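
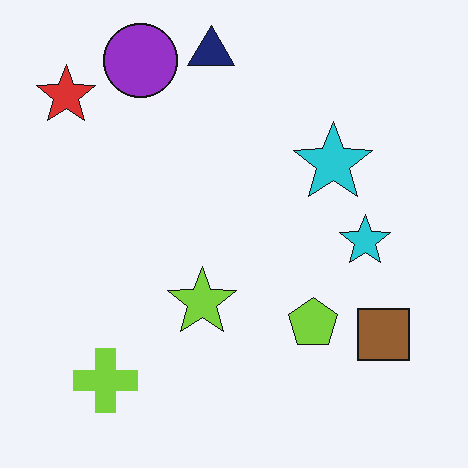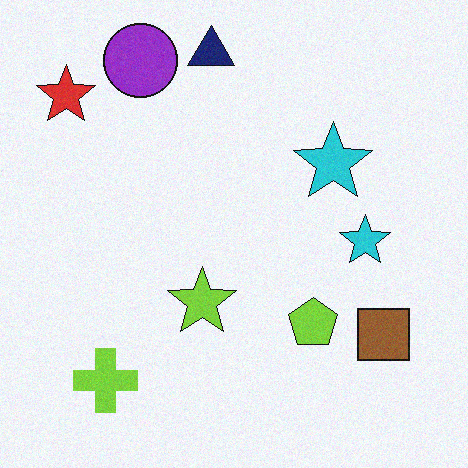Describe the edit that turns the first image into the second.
The second image is the first degraded with subtle gaussian noise.

Random speckle covers the whole image, including the flat background.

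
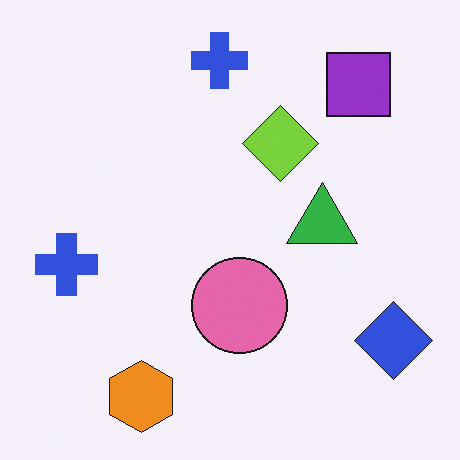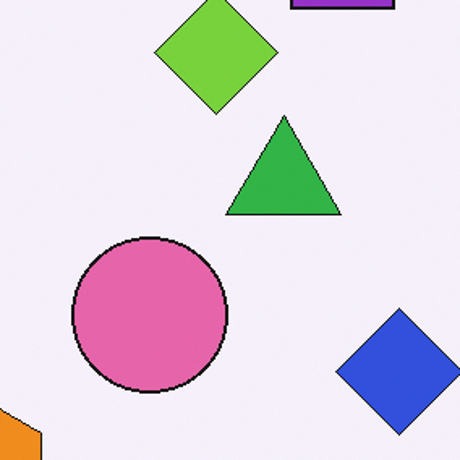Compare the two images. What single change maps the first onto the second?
Cropped tightly and scaled back up.

The visible shapes are larger and the field of view is narrower; shapes near the original edges may be partly or wholly outside the frame — a crop-and-rescale.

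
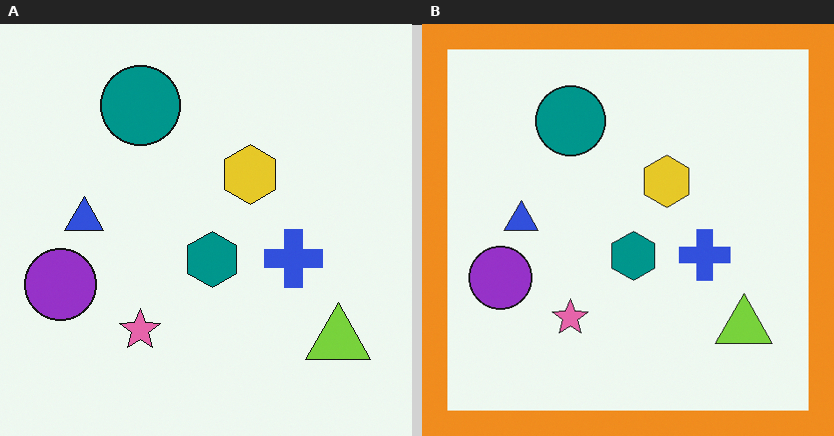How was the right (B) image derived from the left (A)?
It was framed with a orange border.

A solid orange frame runs around the edge of the right (B) image, with the content slightly shrunk inside it.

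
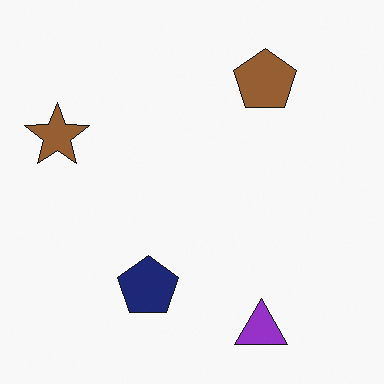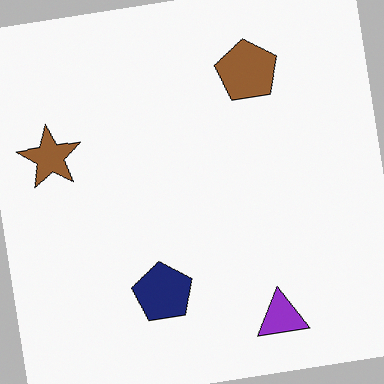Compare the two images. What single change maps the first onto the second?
The second image is the first rotated counter-clockwise by a few degrees.

Every shape is tilted by the same angle and the image corners show triangular fill wedges — a whole-image rotation by a non-right angle.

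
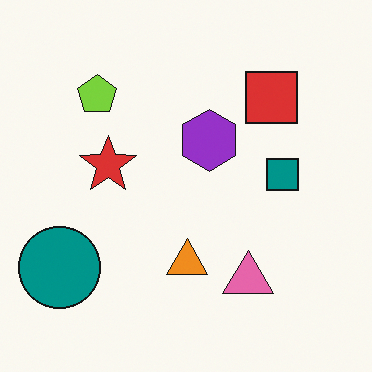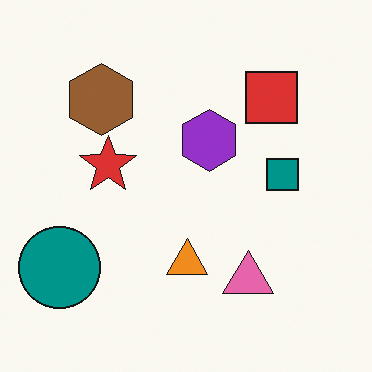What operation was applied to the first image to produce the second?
It was overlaid with an additional brown hexagon.

A brown hexagon appears in the second image that is absent from the first.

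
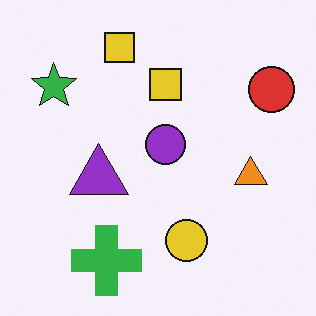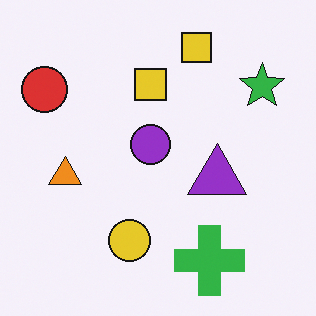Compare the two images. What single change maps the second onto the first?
This is the original image flipped horizontally (left ↔ right).

The red circle is in the top-left of the second image and the top-right of the first — shapes on opposite sides of the vertical midline have swapped in a mirror flip.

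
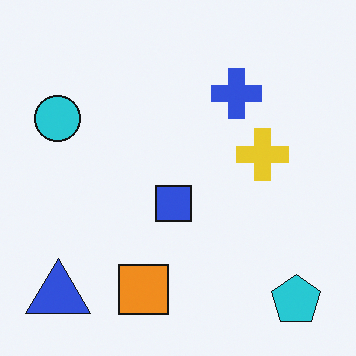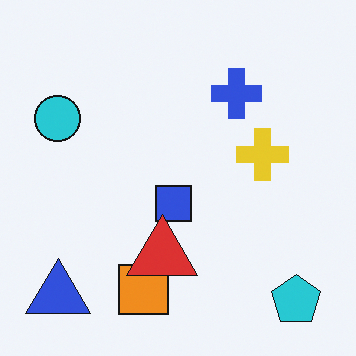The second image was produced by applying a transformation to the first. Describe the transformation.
The image was overlaid with an additional red triangle.

A red triangle appears in the second image that is absent from the first.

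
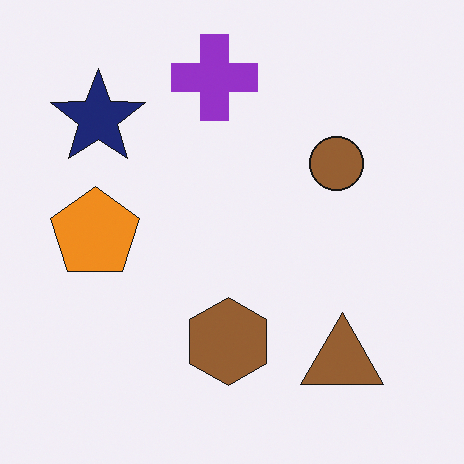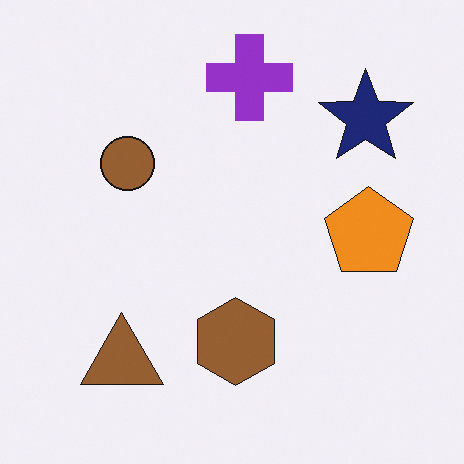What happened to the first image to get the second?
Flipped horizontally (left ↔ right).

The orange pentagon is in the left of the first image and the right of the second — shapes on opposite sides of the vertical midline have swapped in a mirror flip.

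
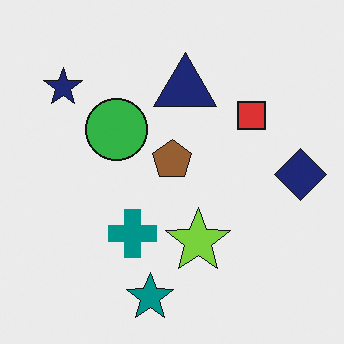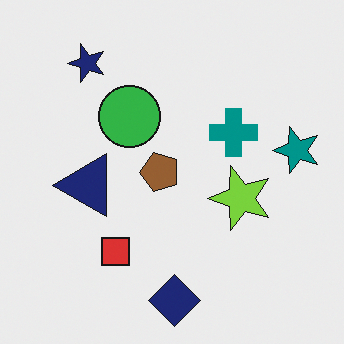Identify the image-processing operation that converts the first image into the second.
This is the original image transposed (reflected across the top-left ↔ bottom-right diagonal).

Shapes have swapped their row and column positions — what was in the top-right is now in the bottom-left — a diagonal reflection.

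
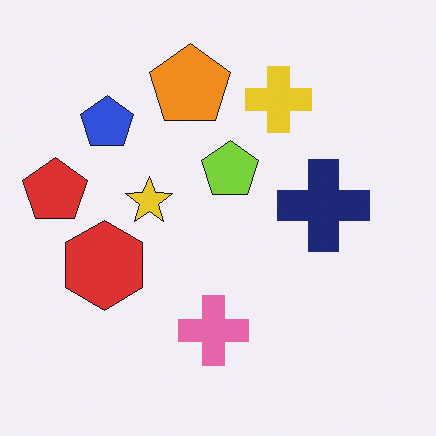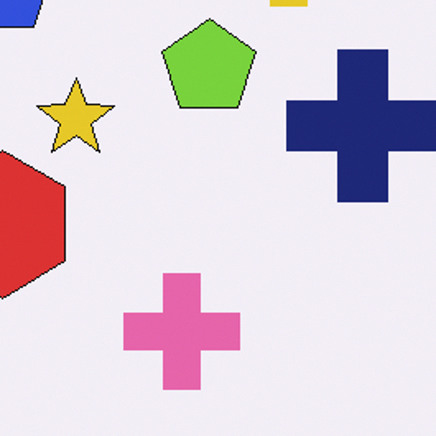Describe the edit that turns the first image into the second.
The image was cropped to a noticeably smaller region and rescaled.

The visible shapes are larger and the field of view is narrower; shapes near the original edges may be partly or wholly outside the frame — a crop-and-rescale.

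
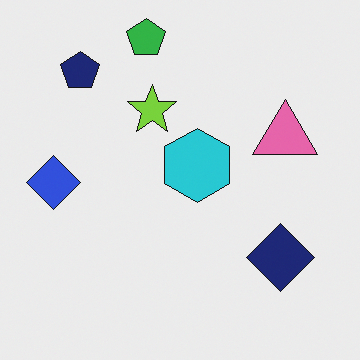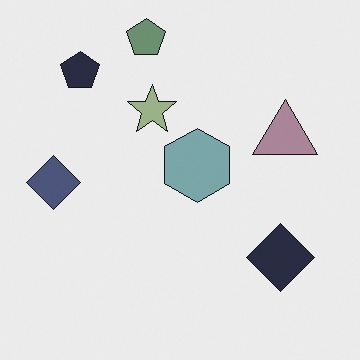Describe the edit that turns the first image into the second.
The second image is the first made much more muted (saturation change).

All colors are more muted and greyish — a global saturation change.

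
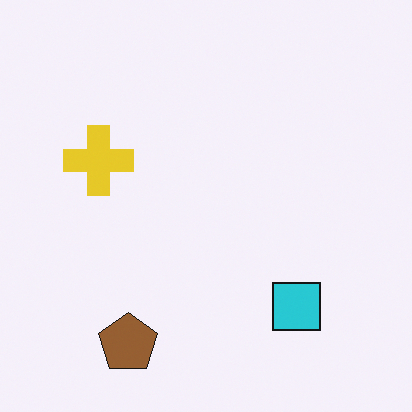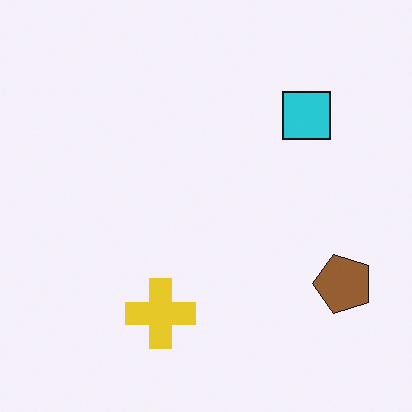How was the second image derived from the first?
It was rotated 90° counter-clockwise.

The brown pentagon sits in the bottom-left of the first image and the bottom-right of the second — consistent with a whole-image 90° counter-clockwise rotation.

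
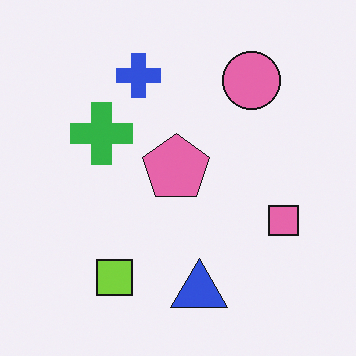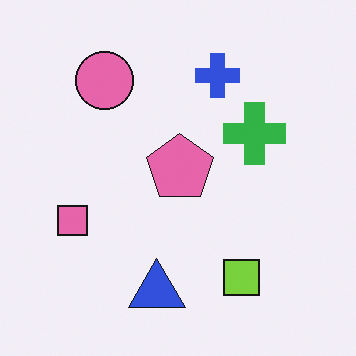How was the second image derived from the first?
This is the original image flipped horizontally (left ↔ right).

The pink square is in the right of the first image and the left of the second — shapes on opposite sides of the vertical midline have swapped in a mirror flip.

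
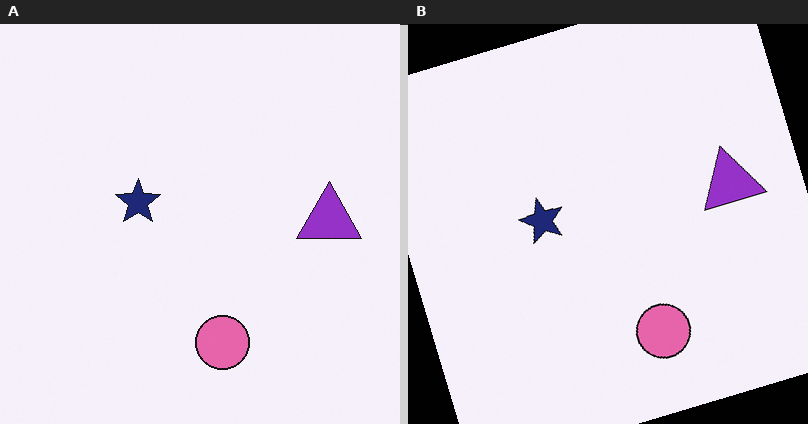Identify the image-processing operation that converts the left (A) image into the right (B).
It was rotated counter-clockwise by a moderate amount.

Every shape is tilted by the same angle and the image corners show triangular fill wedges — a whole-image rotation by a non-right angle.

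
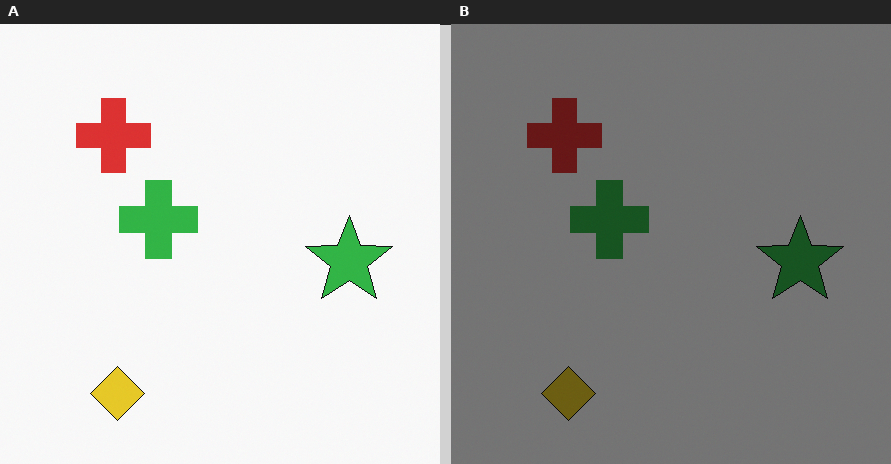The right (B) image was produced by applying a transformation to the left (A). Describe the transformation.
Substantially darkened.

Every pixel — background and shapes alike — is uniformly darkened.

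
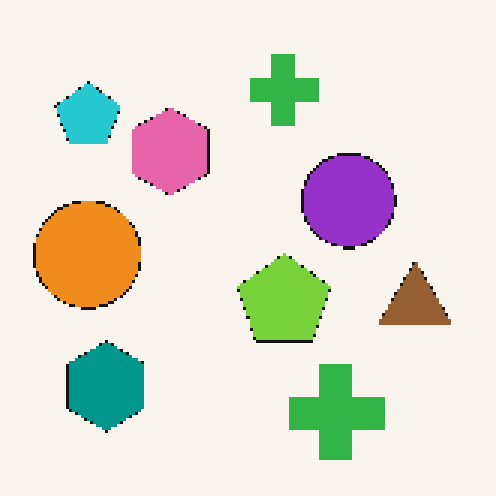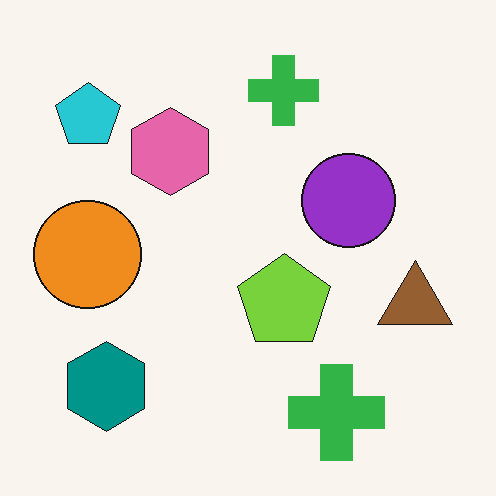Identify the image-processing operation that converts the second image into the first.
Mildly pixelated.

Shapes are reduced to large square blocks; fine edges and outlines are lost — a downscale-then-upscale (mosaic) effect.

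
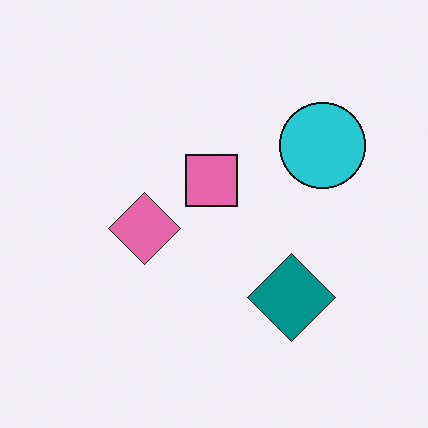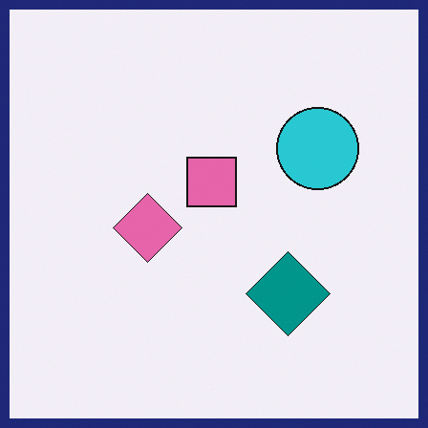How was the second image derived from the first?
This is the original image framed with a navy border.

A solid navy frame runs around the edge of the second image, with the content slightly shrunk inside it.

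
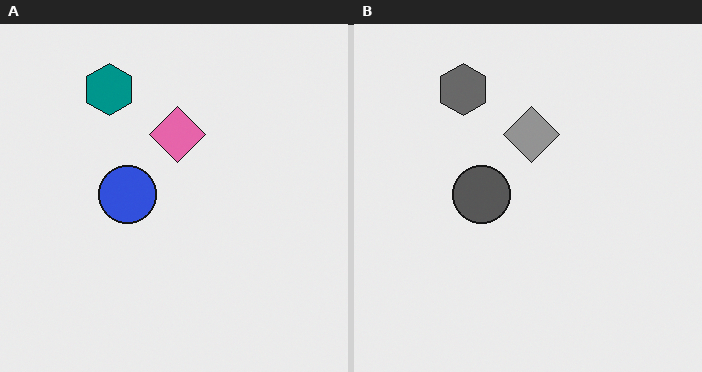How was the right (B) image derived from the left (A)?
The image was converted to grayscale.

All color is removed — every shape is now a shade of grey.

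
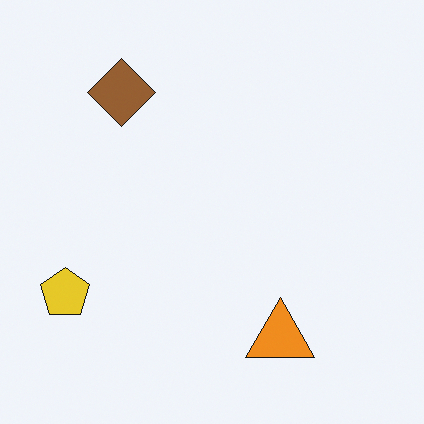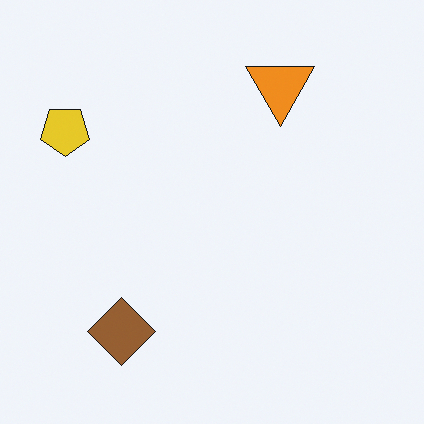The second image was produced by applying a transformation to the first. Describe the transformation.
The image was flipped vertically (top ↔ bottom).

The orange triangle is in the bottom of the first image and the top of the second — shapes on opposite sides of the horizontal midline have swapped in a mirror flip.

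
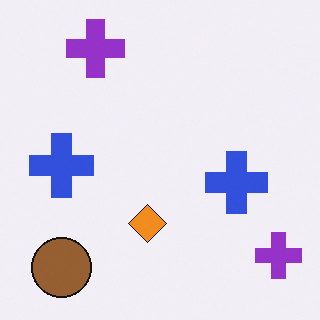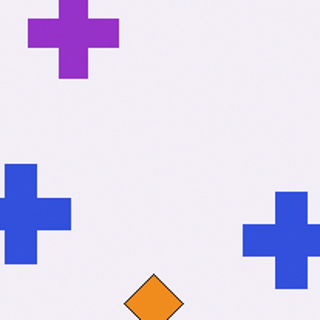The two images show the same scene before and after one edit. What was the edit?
This is the original image cropped slightly and scaled back up.

The visible shapes are larger and the field of view is narrower; shapes near the original edges may be partly or wholly outside the frame — a crop-and-rescale.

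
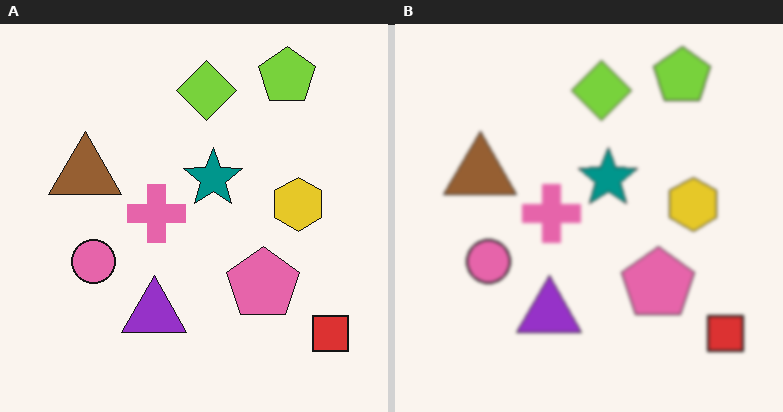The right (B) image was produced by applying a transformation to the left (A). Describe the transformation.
The transformation is: lightly blurred.

Shape edges and outlines are uniformly softened across the whole image.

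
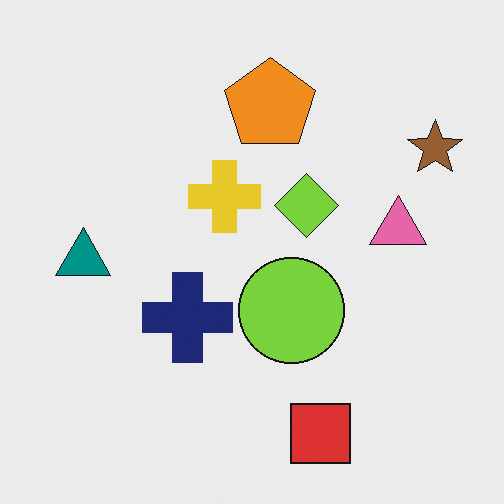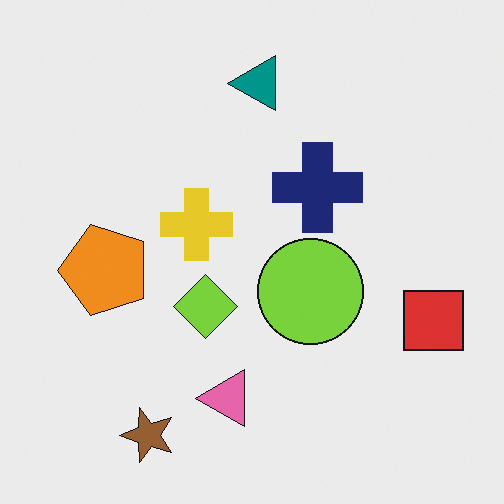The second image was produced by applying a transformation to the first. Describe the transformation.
This is the original image transposed (reflected across the top-left ↔ bottom-right diagonal).

Shapes have swapped their row and column positions — what was in the top-right is now in the bottom-left — a diagonal reflection.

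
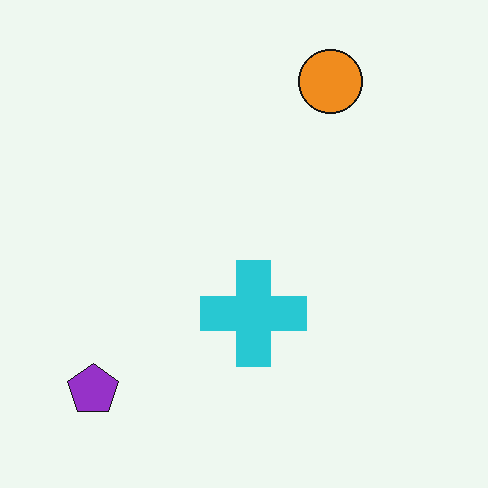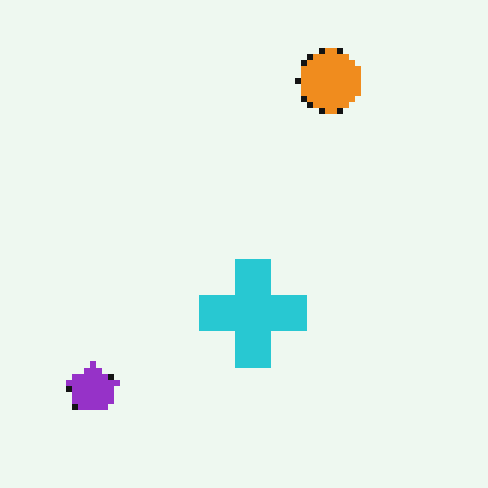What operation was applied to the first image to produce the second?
The transformation is: moderately pixelated.

Shapes are reduced to large square blocks; fine edges and outlines are lost — a downscale-then-upscale (mosaic) effect.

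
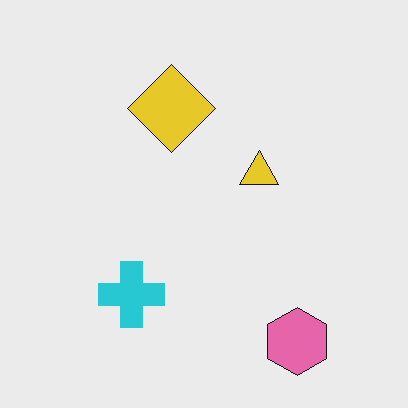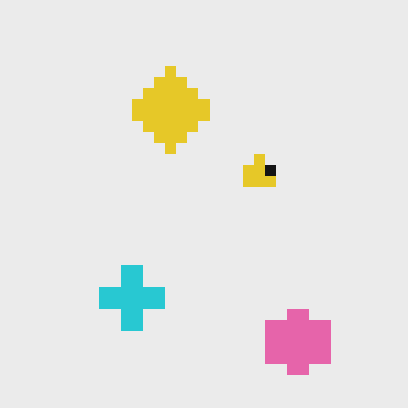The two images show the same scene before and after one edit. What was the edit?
It was coarsely pixelated.

Shapes are reduced to large square blocks; fine edges and outlines are lost — a downscale-then-upscale (mosaic) effect.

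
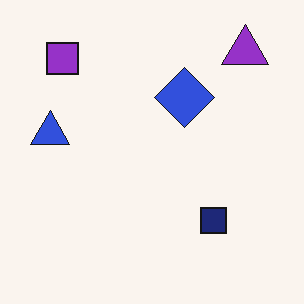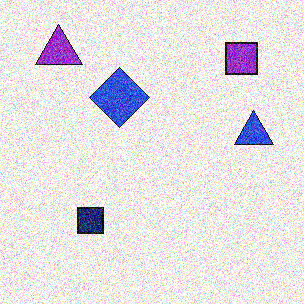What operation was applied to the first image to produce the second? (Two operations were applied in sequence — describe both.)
It was flipped horizontally (left ↔ right), then degraded with strong gaussian noise.

The blue triangle is in the left of the first image and the right of the second — shapes on opposite sides of the vertical midline have swapped in a mirror flip. Random speckle covers the whole image, including the flat background.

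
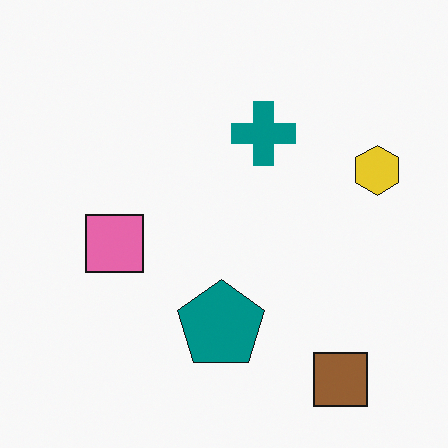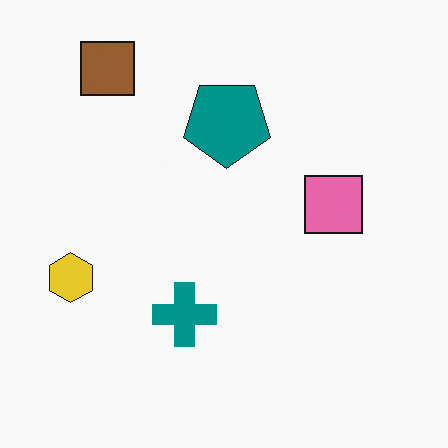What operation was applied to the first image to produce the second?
Rotated 180°.

The brown square sits in the bottom-right of the first image and the top-left of the second — consistent with a whole-image 180° rotation.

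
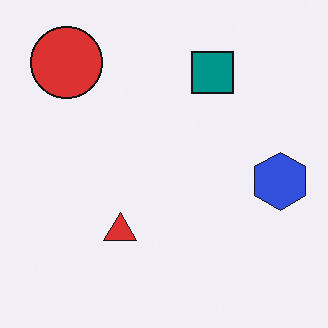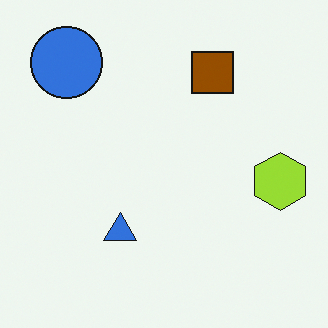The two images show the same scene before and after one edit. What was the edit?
The second image is the first hue-shifted by a large amount.

Every shape's color has rotated by the same amount around the hue wheel — a uniform hue shift.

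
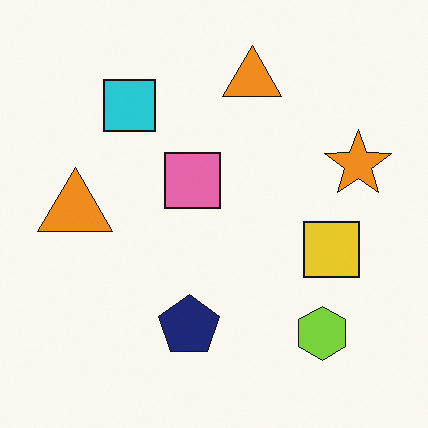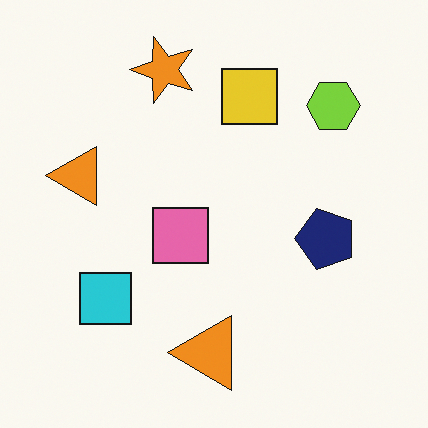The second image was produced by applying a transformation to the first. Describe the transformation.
This is the original image rotated 90° counter-clockwise.

The lime hexagon sits in the bottom-right of the first image and the top-right of the second — consistent with a whole-image 90° counter-clockwise rotation.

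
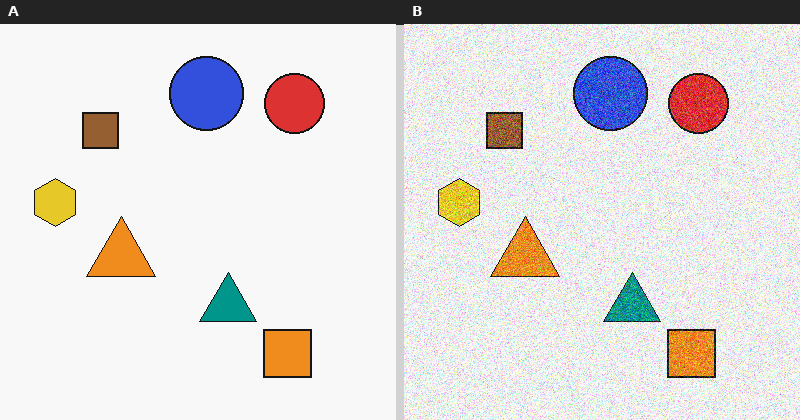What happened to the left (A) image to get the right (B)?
It was degraded with strong gaussian noise.

Random speckle covers the whole image, including the flat background.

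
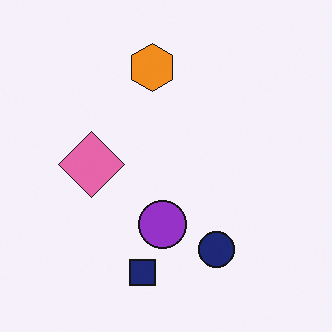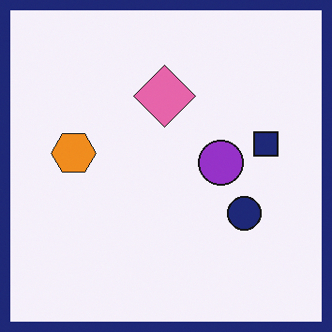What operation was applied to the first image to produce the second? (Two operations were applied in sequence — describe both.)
The image was transposed (reflected across the top-left ↔ bottom-right diagonal), then framed with a navy border.

Shapes have swapped their row and column positions — what was in the top-right is now in the bottom-left — a diagonal reflection. A solid navy frame runs around the edge of the second image, with the content slightly shrunk inside it.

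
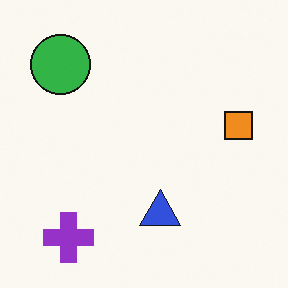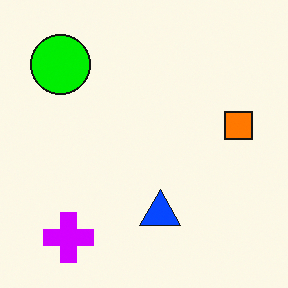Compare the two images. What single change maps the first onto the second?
This is the original image made much more vivid (saturation change).

All colors are more vivid — a global saturation change.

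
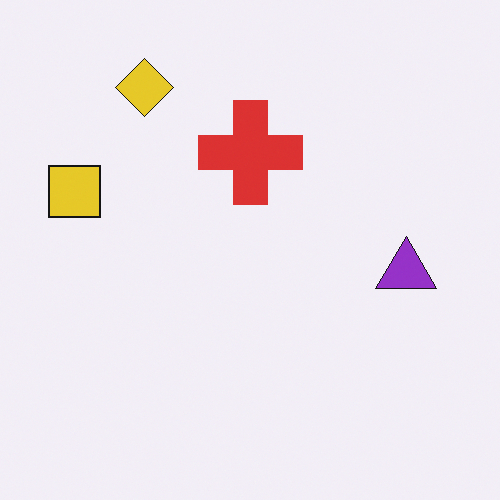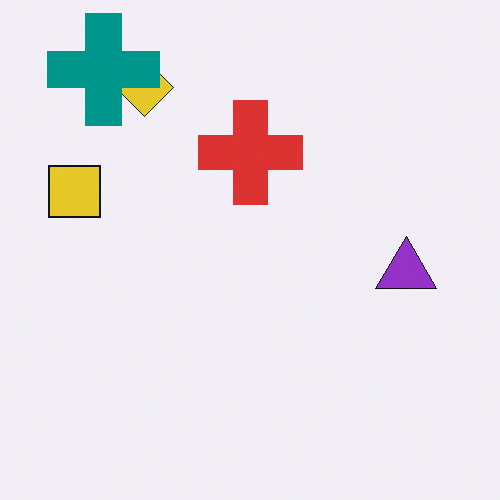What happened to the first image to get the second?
The second image is the first overlaid with an additional teal cross.

A teal cross appears in the second image that is absent from the first.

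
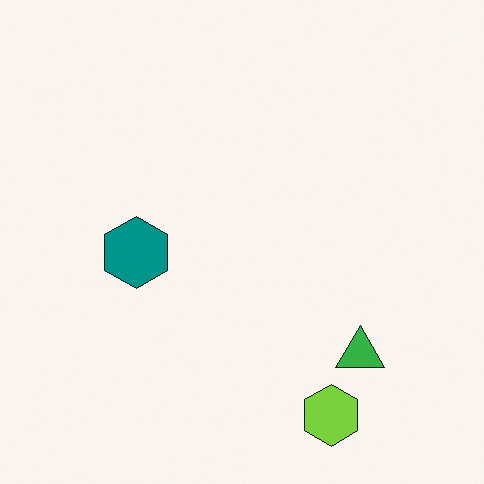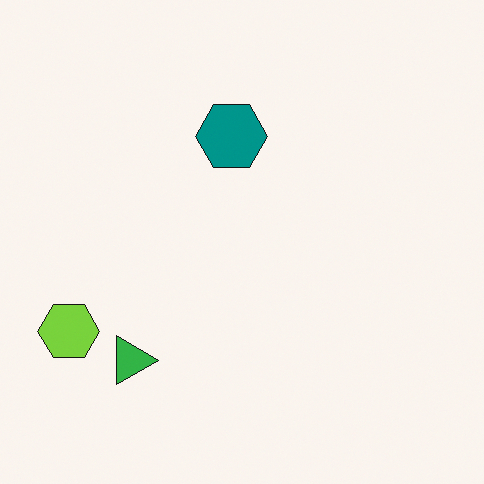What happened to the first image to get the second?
This is the original image rotated 90° clockwise.

The lime hexagon sits in the bottom-right of the first image and the bottom-left of the second — consistent with a whole-image 90° clockwise rotation.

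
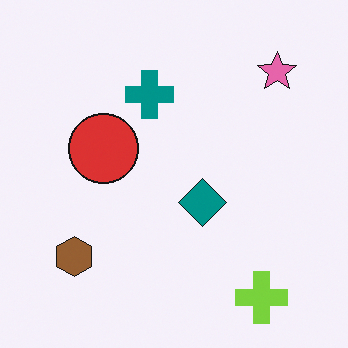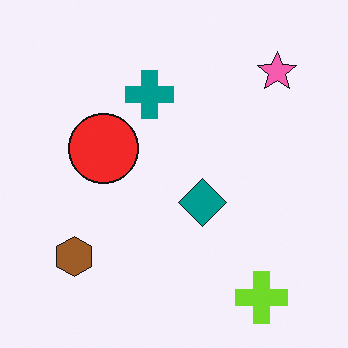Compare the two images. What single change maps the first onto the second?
Slightly oversaturated.

All colors are more vivid — a global saturation change.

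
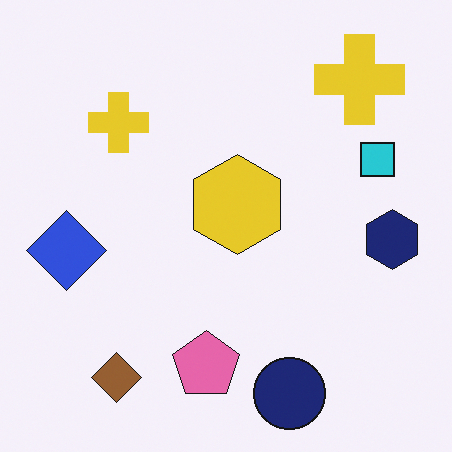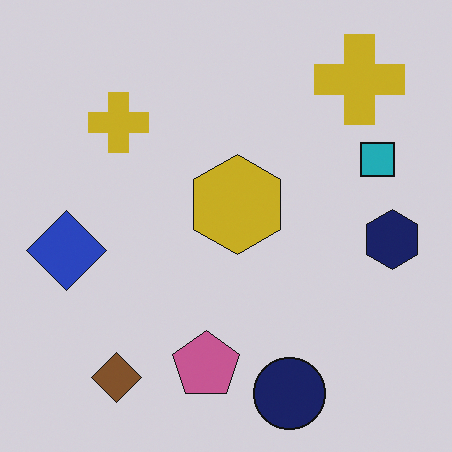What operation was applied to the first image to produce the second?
This is the original image darkened a little.

Every pixel — background and shapes alike — is uniformly darkened.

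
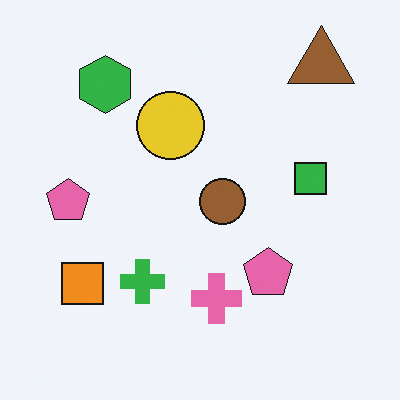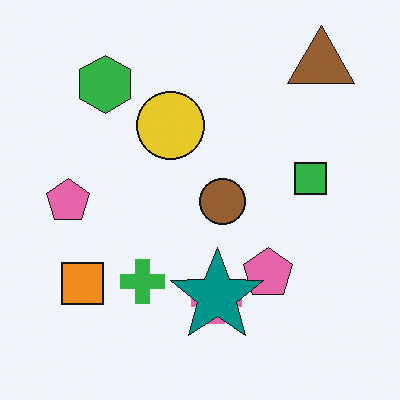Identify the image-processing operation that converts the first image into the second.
The transformation is: overlaid with an additional teal star.

A teal star appears in the second image that is absent from the first.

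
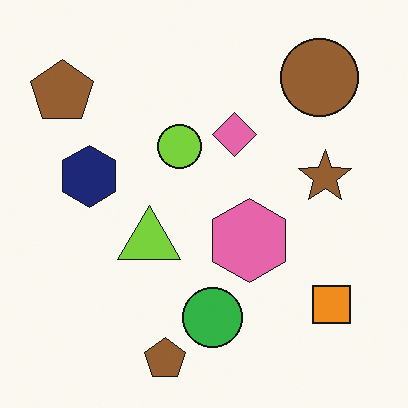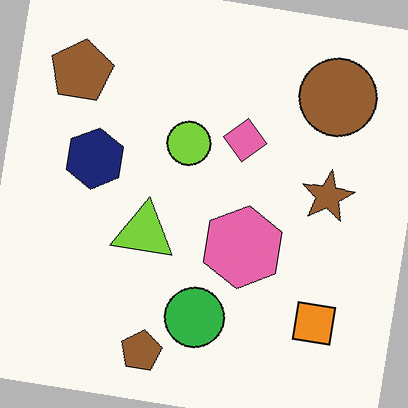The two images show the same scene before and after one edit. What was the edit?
It was rotated clockwise by a few degrees.

Every shape is tilted by the same angle and the image corners show triangular fill wedges — a whole-image rotation by a non-right angle.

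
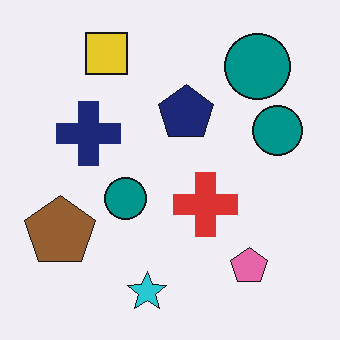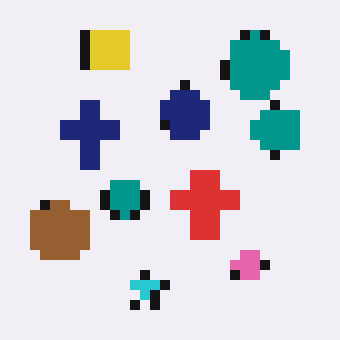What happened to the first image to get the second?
The second image is the first heavily pixelated into large blocks.

Shapes are reduced to large square blocks; fine edges and outlines are lost — a downscale-then-upscale (mosaic) effect.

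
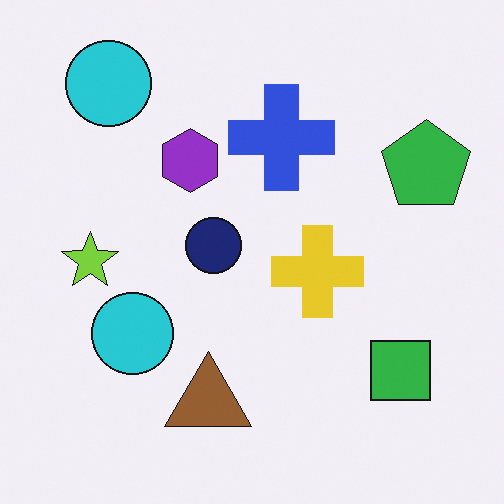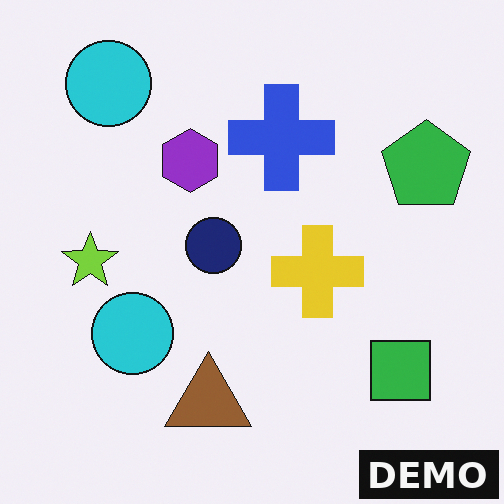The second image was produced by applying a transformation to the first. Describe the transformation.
The transformation is: watermarked with the text "DEMO" in the lower-right corner.

A dark label reading "DEMO" appears in the lower-right corner.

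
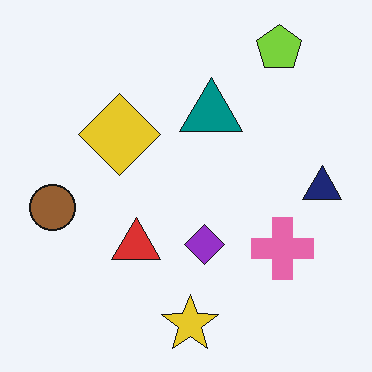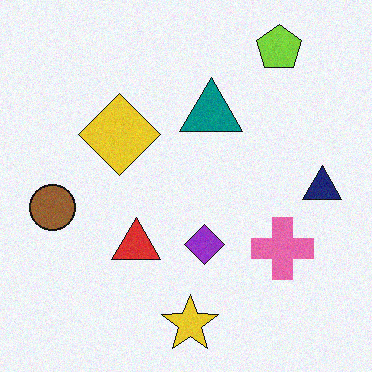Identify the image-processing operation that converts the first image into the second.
The transformation is: degraded with a light layer of grain.

Random speckle covers the whole image, including the flat background.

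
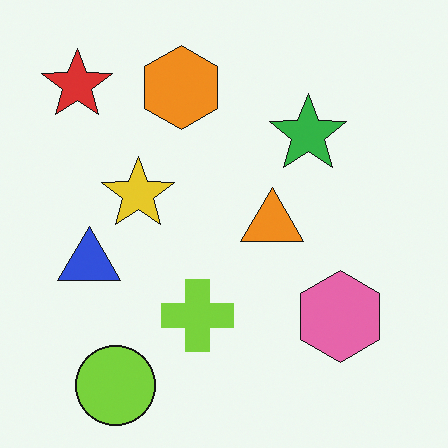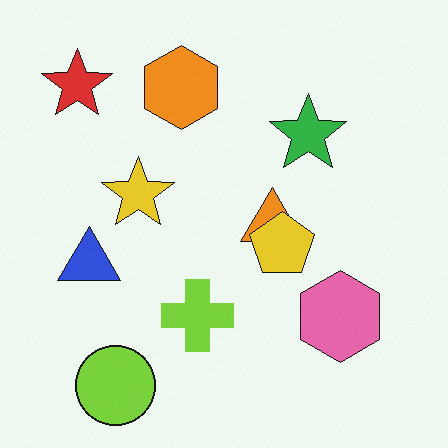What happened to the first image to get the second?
This is the original image overlaid with an additional yellow pentagon.

A yellow pentagon appears in the second image that is absent from the first.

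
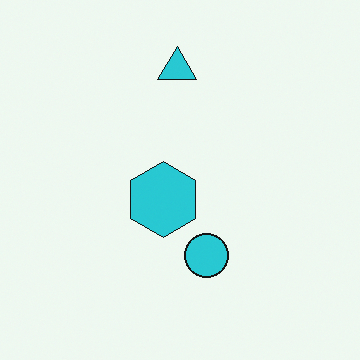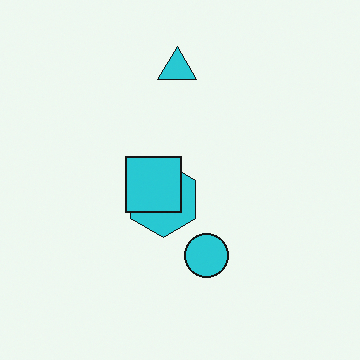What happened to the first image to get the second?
It was overlaid with an additional cyan square.

A cyan square appears in the second image that is absent from the first.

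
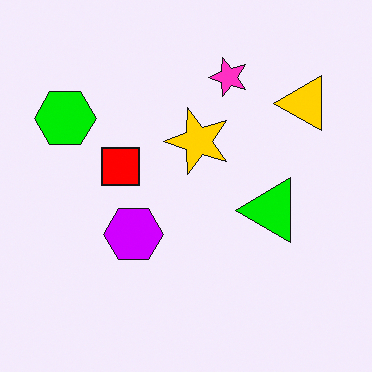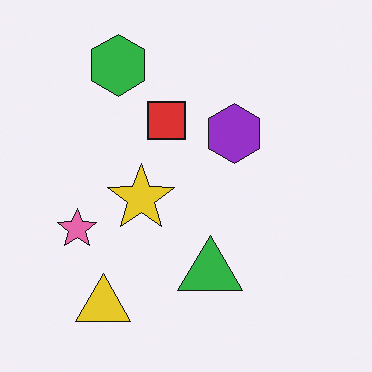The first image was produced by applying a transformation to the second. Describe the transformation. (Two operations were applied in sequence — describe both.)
This is the original image transposed (reflected across the top-left ↔ bottom-right diagonal), then heavily oversaturated.

Shapes have swapped their row and column positions — what was in the top-right is now in the bottom-left — a diagonal reflection. All colors are more vivid — a global saturation change.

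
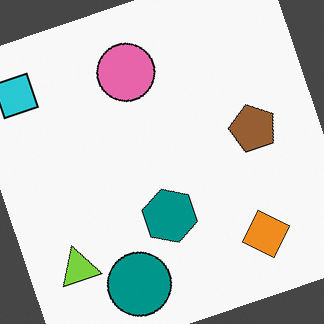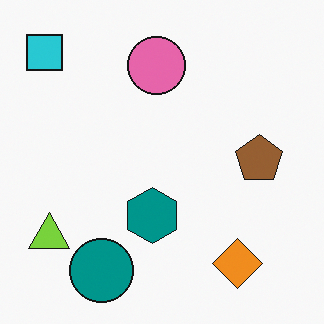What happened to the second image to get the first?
The image was rotated counter-clockwise by a moderate amount.

Every shape is tilted by the same angle and the image corners show triangular fill wedges — a whole-image rotation by a non-right angle.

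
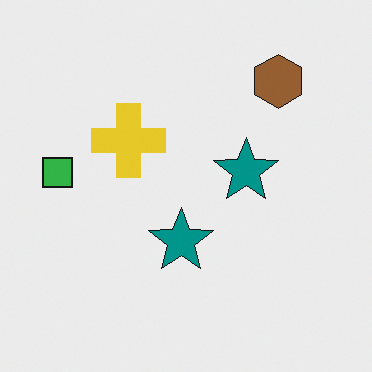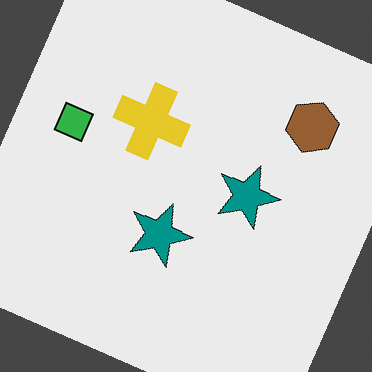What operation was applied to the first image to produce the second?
Rotated clockwise by a clearly visible amount.

Every shape is tilted by the same angle and the image corners show triangular fill wedges — a whole-image rotation by a non-right angle.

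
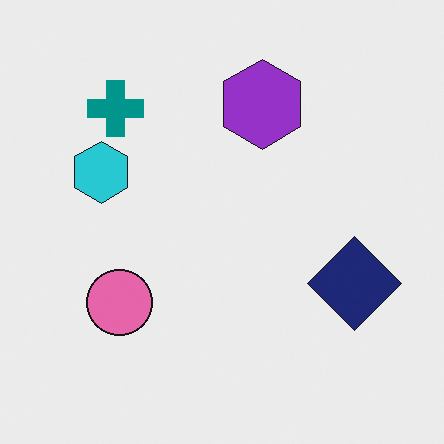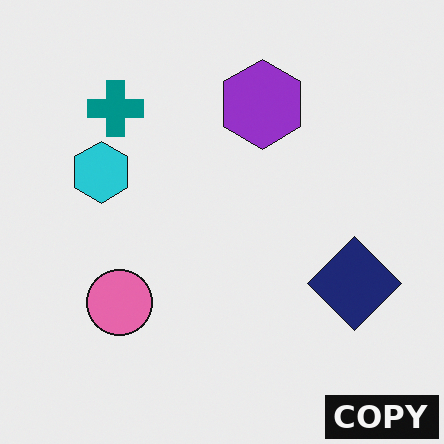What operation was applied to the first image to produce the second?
It was watermarked with the text "COPY" in the lower-right corner.

A dark label reading "COPY" appears in the lower-right corner.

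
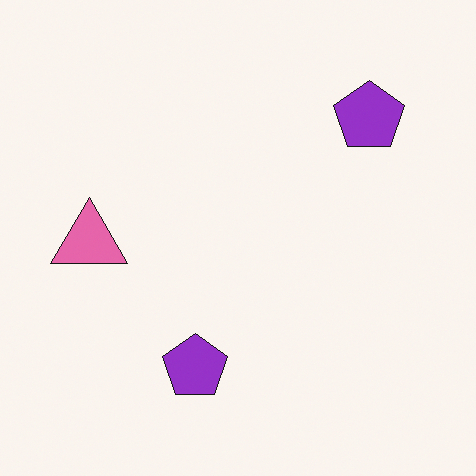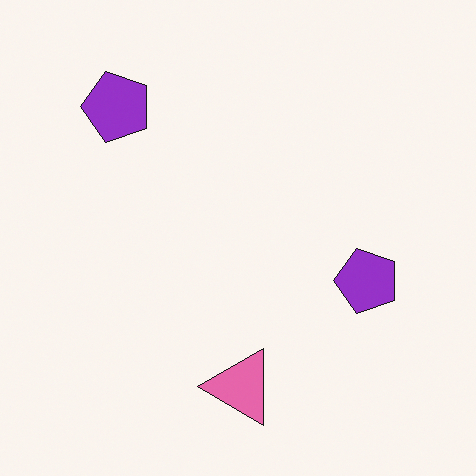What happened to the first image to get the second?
The second image is the first rotated 90° counter-clockwise.

The pink triangle sits in the left of the first image and the bottom of the second — consistent with a whole-image 90° counter-clockwise rotation.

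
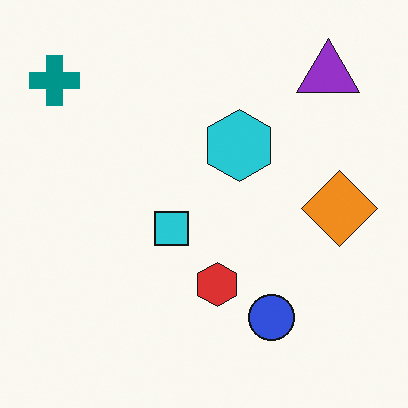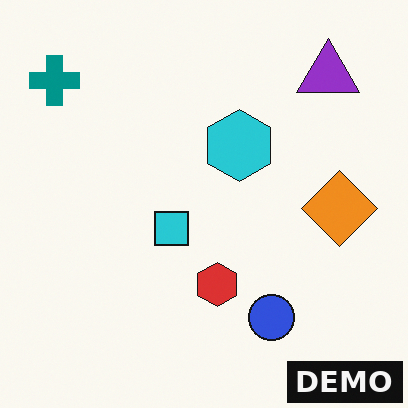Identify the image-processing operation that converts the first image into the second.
This is the original image watermarked with the text "DEMO" in the lower-right corner.

A dark label reading "DEMO" appears in the lower-right corner.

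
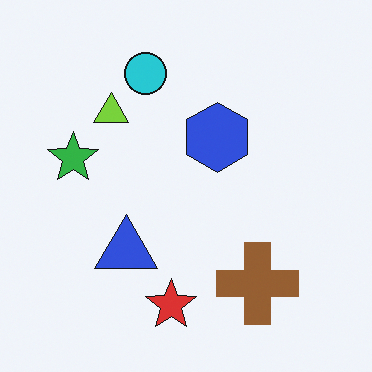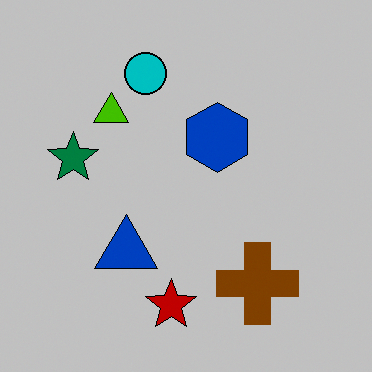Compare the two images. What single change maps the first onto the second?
The transformation is: aggressively posterized.

Each flat color has snapped to a coarser quantized level — most visibly, the near-white background has dropped to a flat grey.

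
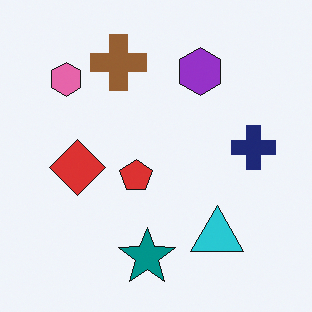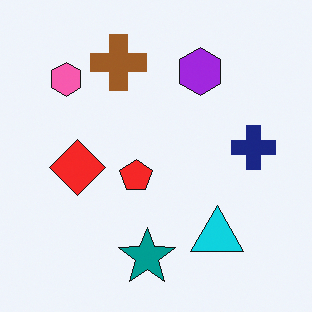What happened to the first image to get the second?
This is the original image slightly oversaturated.

All colors are more vivid — a global saturation change.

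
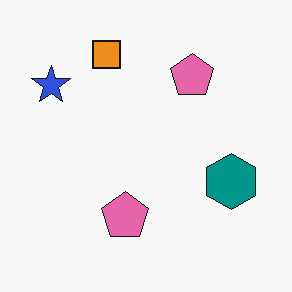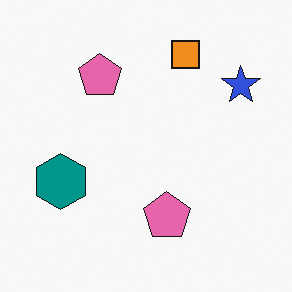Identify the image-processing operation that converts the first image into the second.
The second image is the first flipped horizontally (left ↔ right).

The blue star is in the top-left of the first image and the top-right of the second — shapes on opposite sides of the vertical midline have swapped in a mirror flip.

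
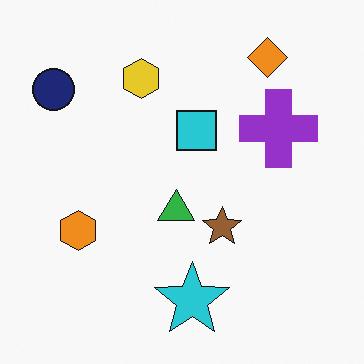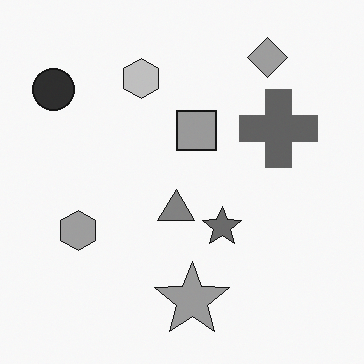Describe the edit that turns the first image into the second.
The transformation is: converted to grayscale.

All color is removed — every shape is now a shade of grey.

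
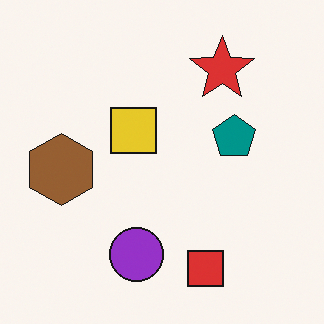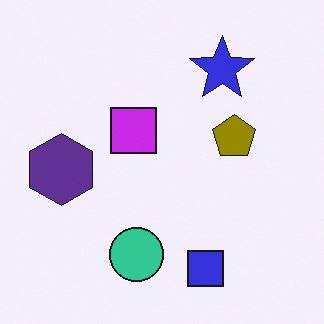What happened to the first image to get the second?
This is the original image hue-shifted through roughly half the color wheel.

Every shape's color has rotated by the same amount around the hue wheel — a uniform hue shift.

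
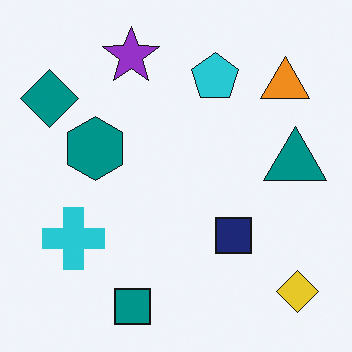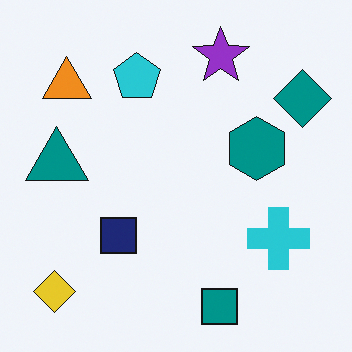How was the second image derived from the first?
The image was flipped horizontally (left ↔ right).

The teal diamond is in the top-left of the first image and the top-right of the second — shapes on opposite sides of the vertical midline have swapped in a mirror flip.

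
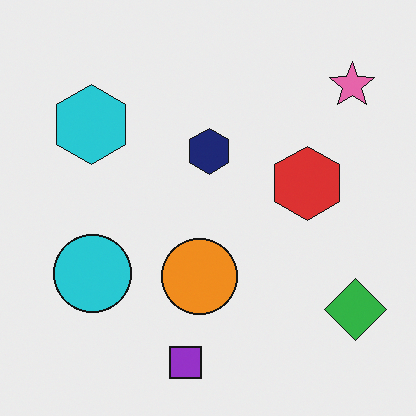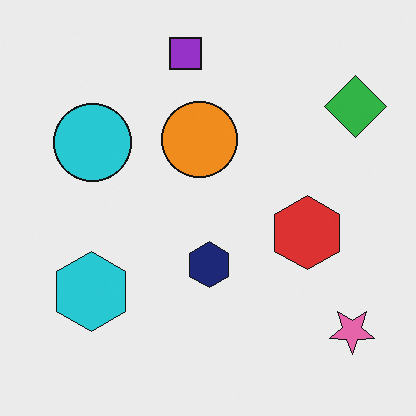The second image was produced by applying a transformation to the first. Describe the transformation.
The second image is the first flipped vertically (top ↔ bottom).

The purple square is in the bottom of the first image and the top of the second — shapes on opposite sides of the horizontal midline have swapped in a mirror flip.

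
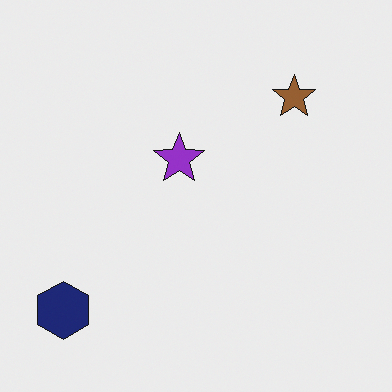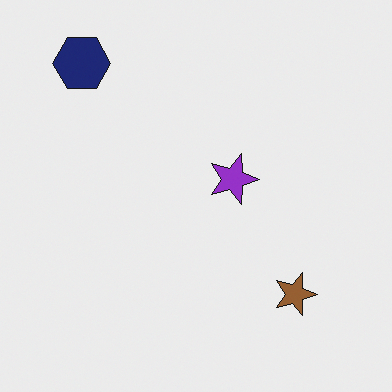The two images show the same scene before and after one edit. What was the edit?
The second image is the first rotated 90° clockwise.

The navy hexagon sits in the bottom-left of the first image and the top-left of the second — consistent with a whole-image 90° clockwise rotation.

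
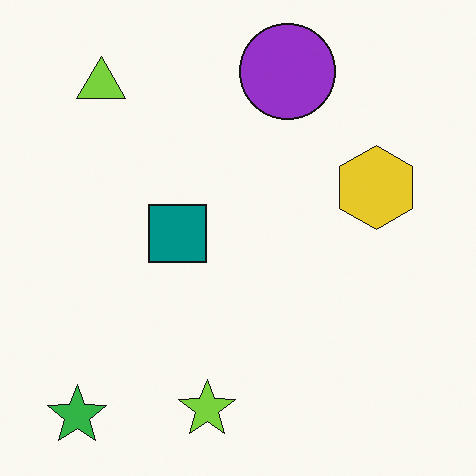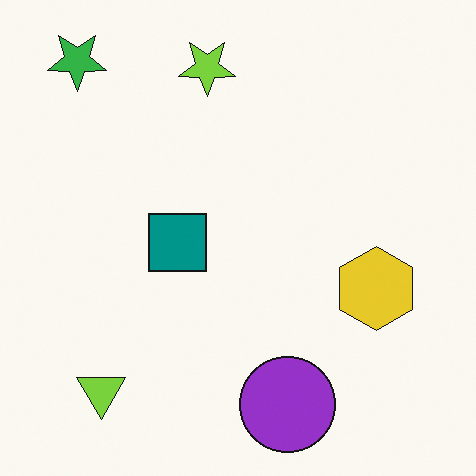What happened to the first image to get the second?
The image was flipped vertically (top ↔ bottom).

The green star is in the bottom-left of the first image and the top-left of the second — shapes on opposite sides of the horizontal midline have swapped in a mirror flip.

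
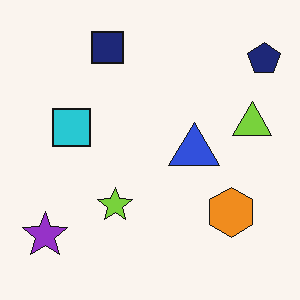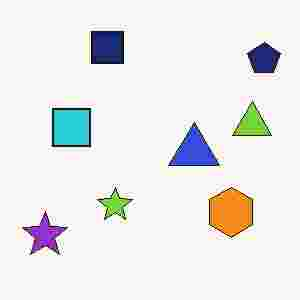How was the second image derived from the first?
This is the original image heavily JPEG-compressed with obvious blocking artifacts.

Blocky 8×8 compression artifacts appear around shape edges and the flat background shows ringing — characteristic JPEG degradation.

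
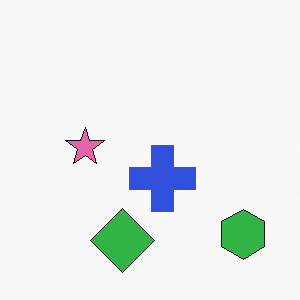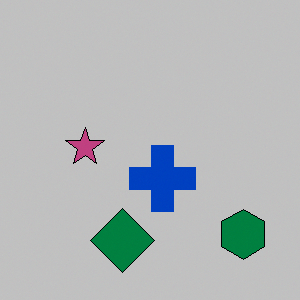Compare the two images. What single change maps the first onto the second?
The image was heavily posterized to just a handful of flat colors.

Each flat color has snapped to a coarser quantized level — most visibly, the near-white background has dropped to a flat grey.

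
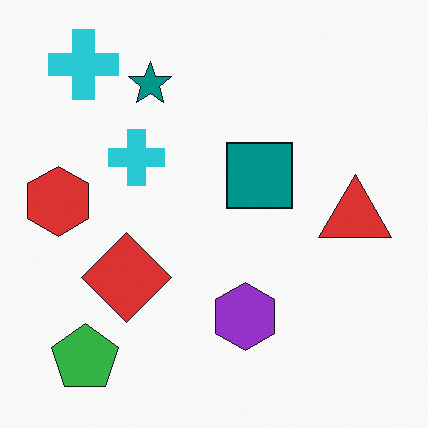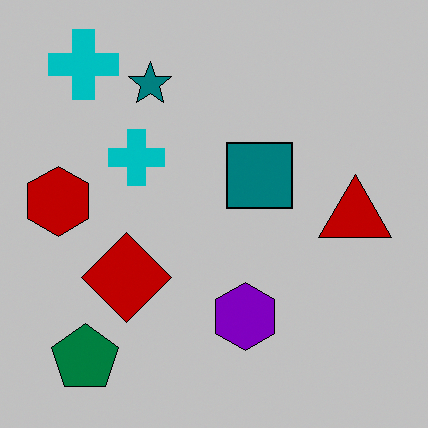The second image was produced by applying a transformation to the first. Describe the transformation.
The second image is the first heavily posterized to just a handful of flat colors.

Each flat color has snapped to a coarser quantized level — most visibly, the near-white background has dropped to a flat grey.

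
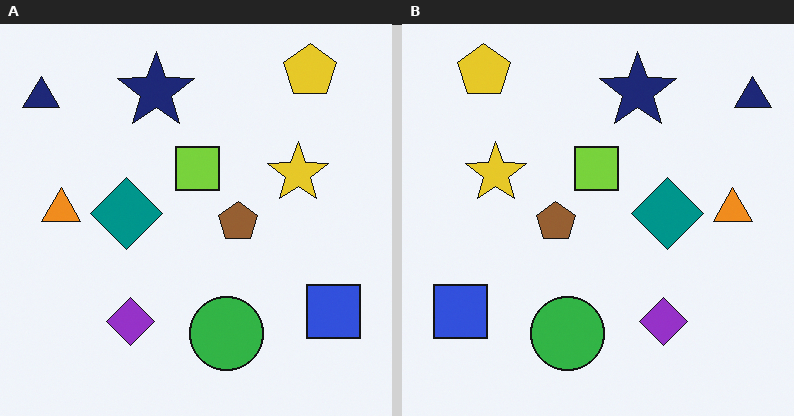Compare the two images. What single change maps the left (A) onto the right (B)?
Flipped horizontally (left ↔ right).

The navy triangle is in the top-left of the left (A) image and the top-right of the right (B) — shapes on opposite sides of the vertical midline have swapped in a mirror flip.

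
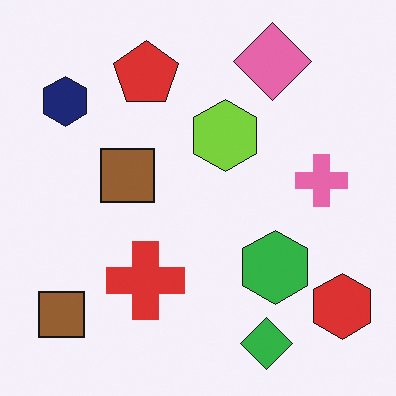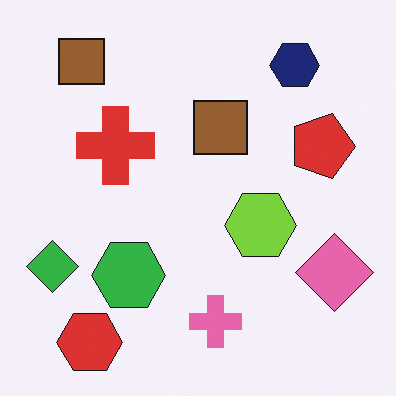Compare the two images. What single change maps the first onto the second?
The transformation is: rotated 90° clockwise.

The red hexagon sits in the bottom-right of the first image and the bottom-left of the second — consistent with a whole-image 90° clockwise rotation.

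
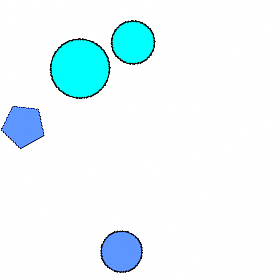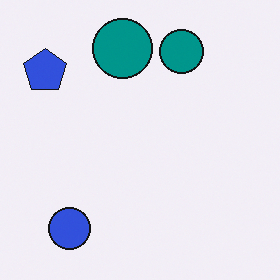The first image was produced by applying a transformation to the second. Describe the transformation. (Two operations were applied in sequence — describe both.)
The first image is the second rotated counter-clockwise by a moderate amount, then noticeably brightened.

Every shape is tilted by the same angle and the image corners show triangular fill wedges — a whole-image rotation by a non-right angle. Every pixel — background and shapes alike — is uniformly brightened.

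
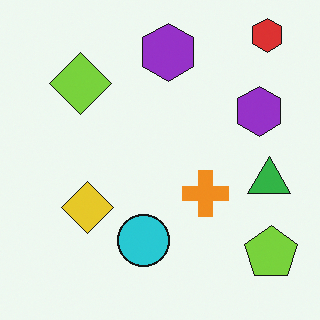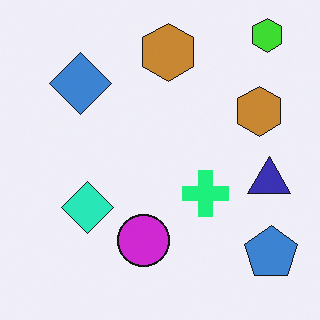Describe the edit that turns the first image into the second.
It was hue-shifted by a moderate amount.

Every shape's color has rotated by the same amount around the hue wheel — a uniform hue shift.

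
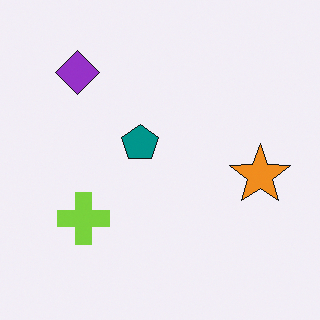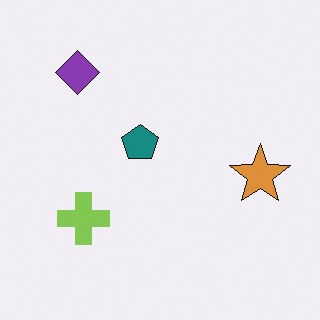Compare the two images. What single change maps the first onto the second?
Slightly desaturated.

All colors are more muted and greyish — a global saturation change.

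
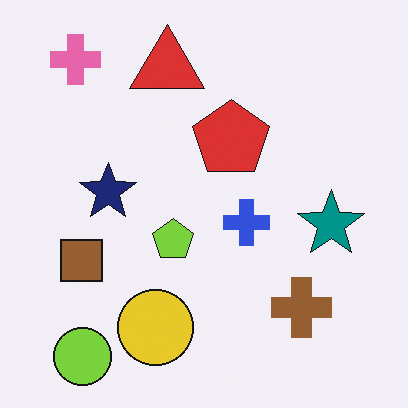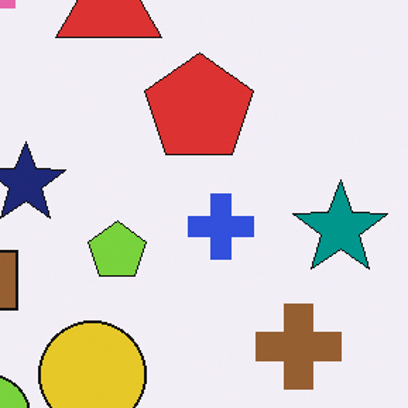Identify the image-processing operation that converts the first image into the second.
The image was cropped to a modestly smaller region and rescaled.

The visible shapes are larger and the field of view is narrower; shapes near the original edges may be partly or wholly outside the frame — a crop-and-rescale.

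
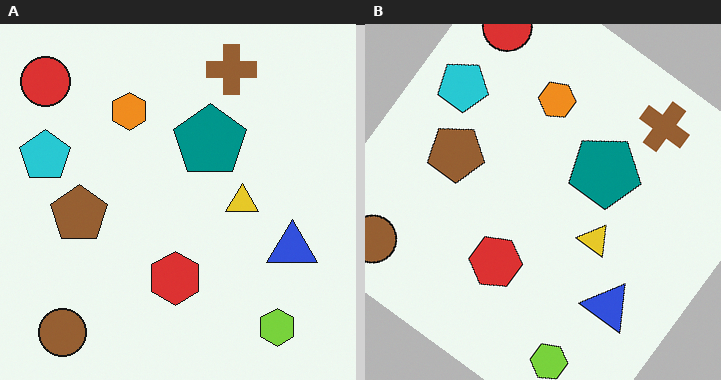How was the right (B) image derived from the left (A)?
It was rotated clockwise by a large amount — several tens of degrees.

Every shape is tilted by the same angle and the image corners show triangular fill wedges — a whole-image rotation by a non-right angle.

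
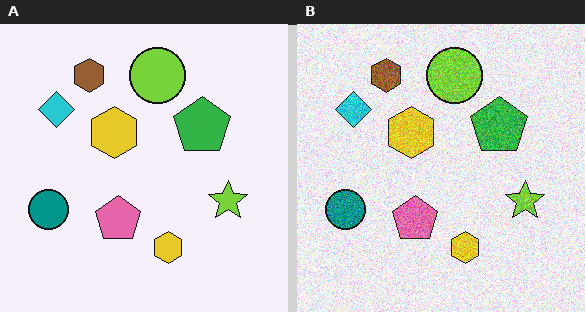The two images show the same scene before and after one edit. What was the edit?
The transformation is: degraded with strong gaussian noise.

Random speckle covers the whole image, including the flat background.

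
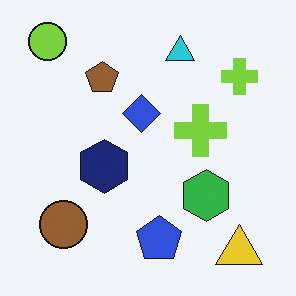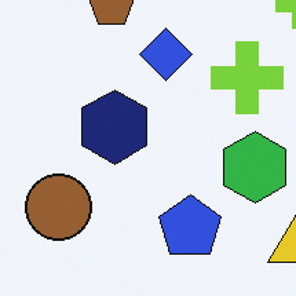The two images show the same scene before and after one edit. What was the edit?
It was cropped slightly and scaled back up.

The visible shapes are larger and the field of view is narrower; shapes near the original edges may be partly or wholly outside the frame — a crop-and-rescale.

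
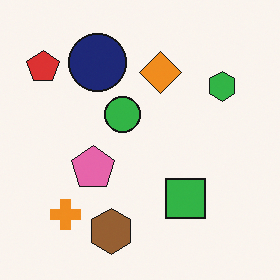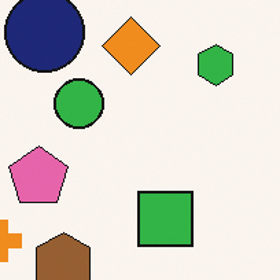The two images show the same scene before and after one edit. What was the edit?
It was cropped slightly and scaled back up.

The visible shapes are larger and the field of view is narrower; shapes near the original edges may be partly or wholly outside the frame — a crop-and-rescale.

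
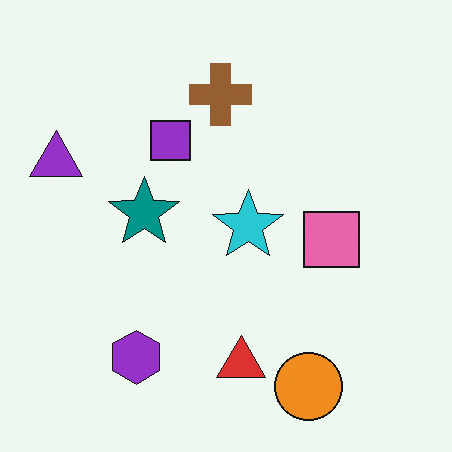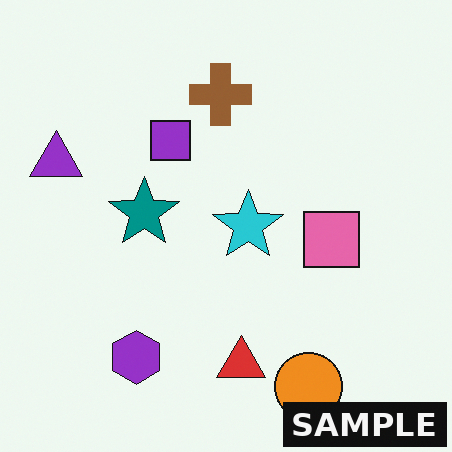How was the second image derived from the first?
The image was watermarked with the text "SAMPLE" in the lower-right corner.

A dark label reading "SAMPLE" appears in the lower-right corner.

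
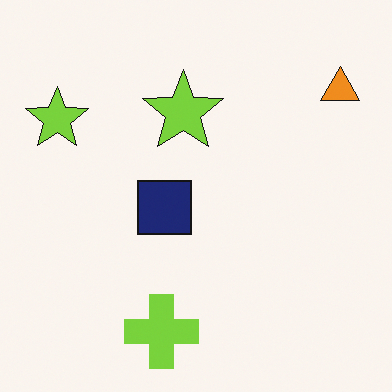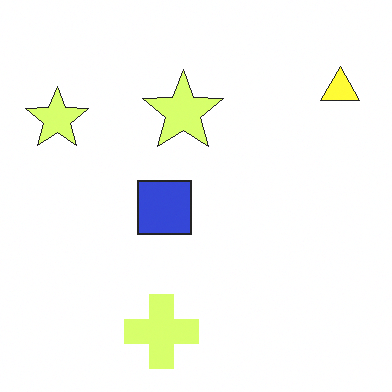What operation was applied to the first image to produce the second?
The transformation is: substantially brightened.

Every pixel — background and shapes alike — is uniformly brightened.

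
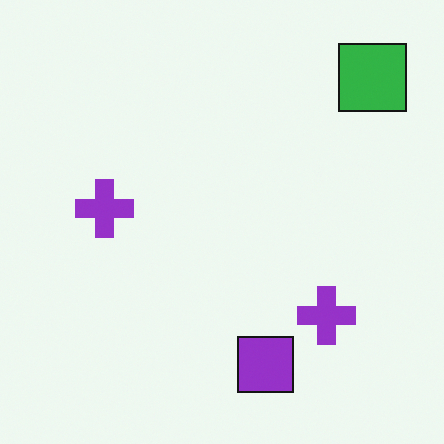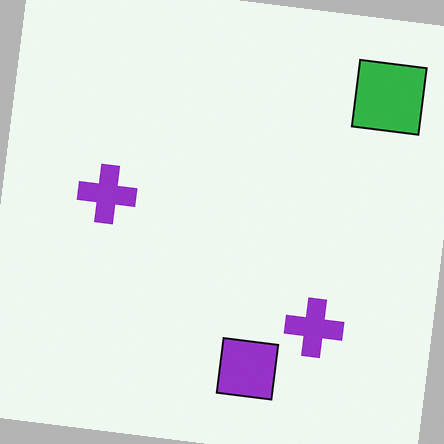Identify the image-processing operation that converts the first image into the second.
This is the original image rotated clockwise by a few degrees.

Every shape is tilted by the same angle and the image corners show triangular fill wedges — a whole-image rotation by a non-right angle.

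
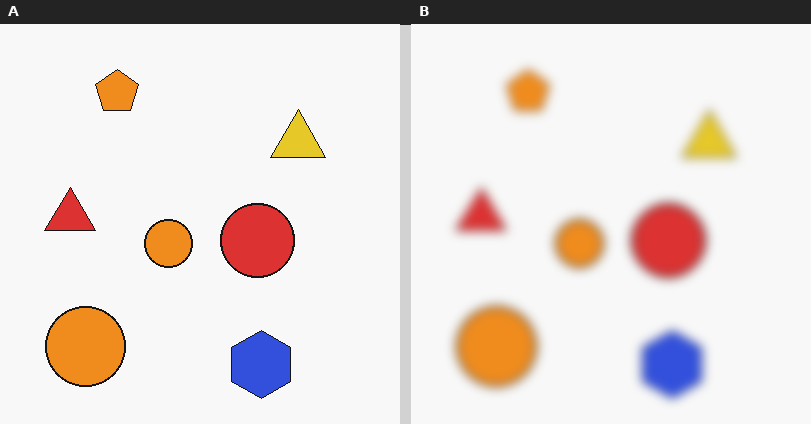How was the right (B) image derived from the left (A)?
The right (B) image is the left (A) strongly gaussian-blurred.

Shape edges and outlines are uniformly softened across the whole image.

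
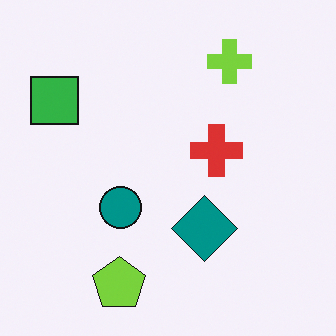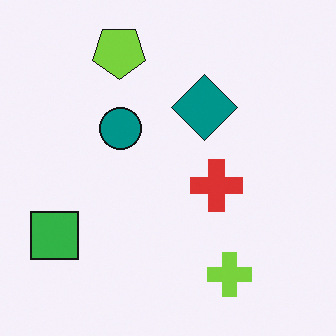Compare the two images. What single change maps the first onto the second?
It was flipped vertically (top ↔ bottom).

The lime pentagon is in the bottom of the first image and the top of the second — shapes on opposite sides of the horizontal midline have swapped in a mirror flip.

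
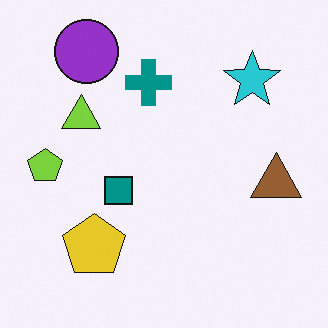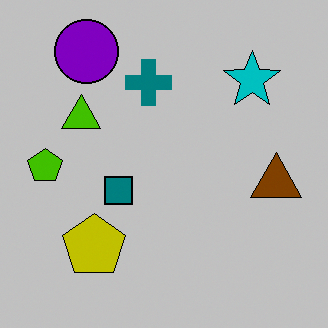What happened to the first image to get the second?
This is the original image heavily posterized to just a handful of flat colors.

Each flat color has snapped to a coarser quantized level — most visibly, the near-white background has dropped to a flat grey.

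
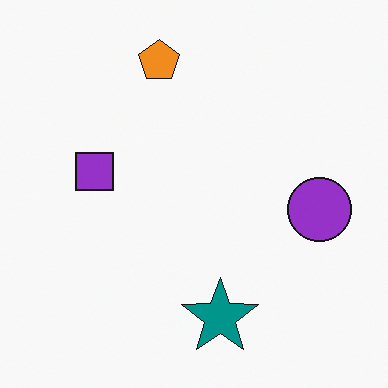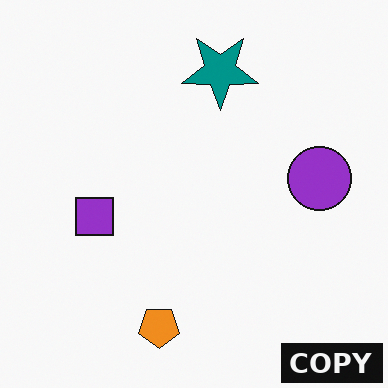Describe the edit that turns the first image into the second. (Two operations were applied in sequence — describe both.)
This is the original image flipped vertically (top ↔ bottom), then watermarked with the text "COPY" in the lower-right corner.

The orange pentagon is in the top of the first image and the bottom of the second — shapes on opposite sides of the horizontal midline have swapped in a mirror flip. A dark label reading "COPY" appears in the lower-right corner.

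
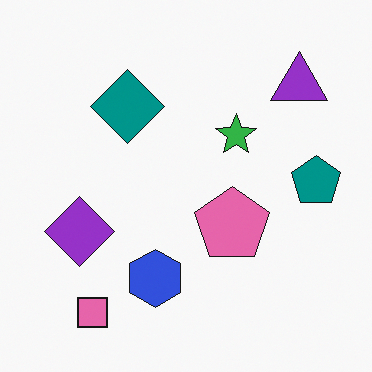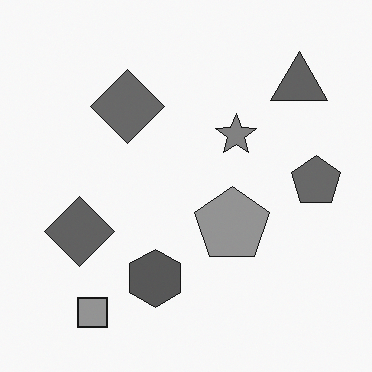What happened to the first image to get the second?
The image was converted to grayscale.

All color is removed — every shape is now a shade of grey.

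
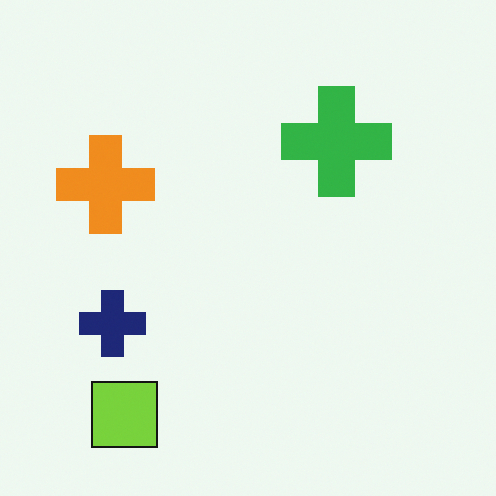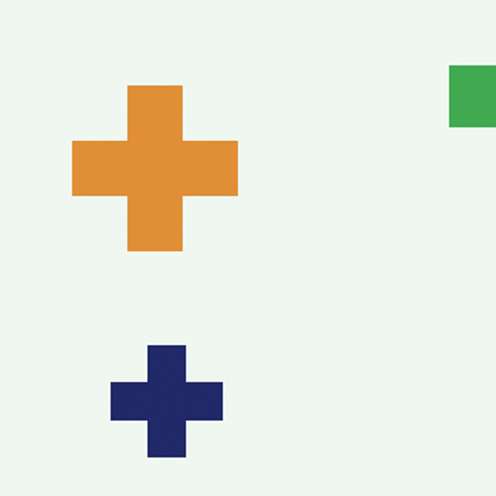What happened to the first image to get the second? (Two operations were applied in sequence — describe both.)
It was slightly desaturated, then cropped to a noticeably smaller region and rescaled.

All colors are more muted and greyish — a global saturation change. The visible shapes are larger and the field of view is narrower; shapes near the original edges may be partly or wholly outside the frame — a crop-and-rescale.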